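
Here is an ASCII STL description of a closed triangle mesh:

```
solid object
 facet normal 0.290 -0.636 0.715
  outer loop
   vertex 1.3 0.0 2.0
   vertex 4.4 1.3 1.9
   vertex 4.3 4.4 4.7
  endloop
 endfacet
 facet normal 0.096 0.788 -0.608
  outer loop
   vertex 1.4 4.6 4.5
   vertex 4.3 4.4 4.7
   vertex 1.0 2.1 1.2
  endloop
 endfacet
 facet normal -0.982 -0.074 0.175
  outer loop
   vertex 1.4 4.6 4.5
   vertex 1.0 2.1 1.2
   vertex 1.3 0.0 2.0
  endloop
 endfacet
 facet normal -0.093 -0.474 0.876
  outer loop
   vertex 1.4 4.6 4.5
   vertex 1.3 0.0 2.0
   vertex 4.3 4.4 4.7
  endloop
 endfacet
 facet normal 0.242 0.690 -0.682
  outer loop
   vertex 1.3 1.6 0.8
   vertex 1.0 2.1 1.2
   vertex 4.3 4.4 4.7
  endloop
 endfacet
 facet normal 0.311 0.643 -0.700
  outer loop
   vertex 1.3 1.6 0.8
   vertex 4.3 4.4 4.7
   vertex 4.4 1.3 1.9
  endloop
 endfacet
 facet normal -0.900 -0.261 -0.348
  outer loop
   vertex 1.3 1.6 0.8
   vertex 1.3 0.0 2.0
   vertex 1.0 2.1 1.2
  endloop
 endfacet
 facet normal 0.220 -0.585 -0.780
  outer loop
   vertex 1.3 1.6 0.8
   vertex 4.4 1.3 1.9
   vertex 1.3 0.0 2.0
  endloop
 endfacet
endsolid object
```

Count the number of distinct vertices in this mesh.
6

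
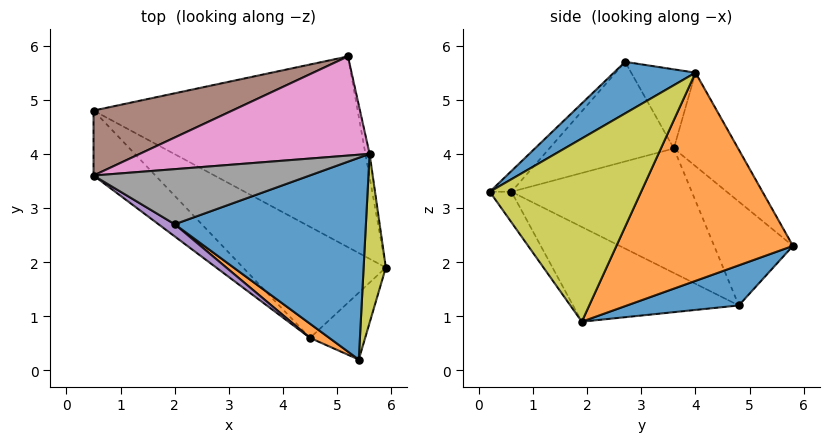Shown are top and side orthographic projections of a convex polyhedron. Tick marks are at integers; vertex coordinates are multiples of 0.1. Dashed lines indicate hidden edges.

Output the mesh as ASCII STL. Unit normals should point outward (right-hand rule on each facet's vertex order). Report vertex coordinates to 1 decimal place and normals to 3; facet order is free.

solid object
 facet normal 0.140 0.357 -0.924
  outer loop
   vertex 5.2 5.8 2.3
   vertex 5.9 1.9 0.9
   vertex 0.5 4.8 1.2
  endloop
 endfacet
 facet normal 0.983 0.183 -0.020
  outer loop
   vertex 5.6 4.0 5.5
   vertex 5.9 1.9 0.9
   vertex 5.2 5.8 2.3
  endloop
 endfacet
 facet normal -0.402 -0.686 -0.606
  outer loop
   vertex 4.5 0.6 3.3
   vertex 0.5 4.8 1.2
   vertex 5.9 1.9 0.9
  endloop
 endfacet
 facet normal -0.610 -0.732 -0.303
  outer loop
   vertex 0.5 3.6 4.1
   vertex 0.5 4.8 1.2
   vertex 4.5 0.6 3.3
  endloop
 endfacet
 facet normal -0.585 -0.805 0.095
  outer loop
   vertex 0.5 3.6 4.1
   vertex 4.5 0.6 3.3
   vertex 2.0 2.7 5.7
  endloop
 endfacet
 facet normal -0.275 0.888 0.368
  outer loop
   vertex 0.5 3.6 4.1
   vertex 5.2 5.8 2.3
   vertex 0.5 4.8 1.2
  endloop
 endfacet
 facet normal -0.203 0.842 0.499
  outer loop
   vertex 0.5 3.6 4.1
   vertex 5.6 4.0 5.5
   vertex 5.2 5.8 2.3
  endloop
 endfacet
 facet normal -0.232 0.739 0.633
  outer loop
   vertex 0.5 3.6 4.1
   vertex 2.0 2.7 5.7
   vertex 5.6 4.0 5.5
  endloop
 endfacet
 facet normal 0.985 -0.121 0.120
  outer loop
   vertex 5.4 0.2 3.3
   vertex 5.9 1.9 0.9
   vertex 5.6 4.0 5.5
  endloop
 endfacet
 facet normal -0.328 -0.737 -0.591
  outer loop
   vertex 5.4 0.2 3.3
   vertex 4.5 0.6 3.3
   vertex 5.9 1.9 0.9
  endloop
 endfacet
 facet normal 0.226 -0.497 0.838
  outer loop
   vertex 5.4 0.2 3.3
   vertex 5.6 4.0 5.5
   vertex 2.0 2.7 5.7
  endloop
 endfacet
 facet normal -0.380 -0.855 0.352
  outer loop
   vertex 5.4 0.2 3.3
   vertex 2.0 2.7 5.7
   vertex 4.5 0.6 3.3
  endloop
 endfacet
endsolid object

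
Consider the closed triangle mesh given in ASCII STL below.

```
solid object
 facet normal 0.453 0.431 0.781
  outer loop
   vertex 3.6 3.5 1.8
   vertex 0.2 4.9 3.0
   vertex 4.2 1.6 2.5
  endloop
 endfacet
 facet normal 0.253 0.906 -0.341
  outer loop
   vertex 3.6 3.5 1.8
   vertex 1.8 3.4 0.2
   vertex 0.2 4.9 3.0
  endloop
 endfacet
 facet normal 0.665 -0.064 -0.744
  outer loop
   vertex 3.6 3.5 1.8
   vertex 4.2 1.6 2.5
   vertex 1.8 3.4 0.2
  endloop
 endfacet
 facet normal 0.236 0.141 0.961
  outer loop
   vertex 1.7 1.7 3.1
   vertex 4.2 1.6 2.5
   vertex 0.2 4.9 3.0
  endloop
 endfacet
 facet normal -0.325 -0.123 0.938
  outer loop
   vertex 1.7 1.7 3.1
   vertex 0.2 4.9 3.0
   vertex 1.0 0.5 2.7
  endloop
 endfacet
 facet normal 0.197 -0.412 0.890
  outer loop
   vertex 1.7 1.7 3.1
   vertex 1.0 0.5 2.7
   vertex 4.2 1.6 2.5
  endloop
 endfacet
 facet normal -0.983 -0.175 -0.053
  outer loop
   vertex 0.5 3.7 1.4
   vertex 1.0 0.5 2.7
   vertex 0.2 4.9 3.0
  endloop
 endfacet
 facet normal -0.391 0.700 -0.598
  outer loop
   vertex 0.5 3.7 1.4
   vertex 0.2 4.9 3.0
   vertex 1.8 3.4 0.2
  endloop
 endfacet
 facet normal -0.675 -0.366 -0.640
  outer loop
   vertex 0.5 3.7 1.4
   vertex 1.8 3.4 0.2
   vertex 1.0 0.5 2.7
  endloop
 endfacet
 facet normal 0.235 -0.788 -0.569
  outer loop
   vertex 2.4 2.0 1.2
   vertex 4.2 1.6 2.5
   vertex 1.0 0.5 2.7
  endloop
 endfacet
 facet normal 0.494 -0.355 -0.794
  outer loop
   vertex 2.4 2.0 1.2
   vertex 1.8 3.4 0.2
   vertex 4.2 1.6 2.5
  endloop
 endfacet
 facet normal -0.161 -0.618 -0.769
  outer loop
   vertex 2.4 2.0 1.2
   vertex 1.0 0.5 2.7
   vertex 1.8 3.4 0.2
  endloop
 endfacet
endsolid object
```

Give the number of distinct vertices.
8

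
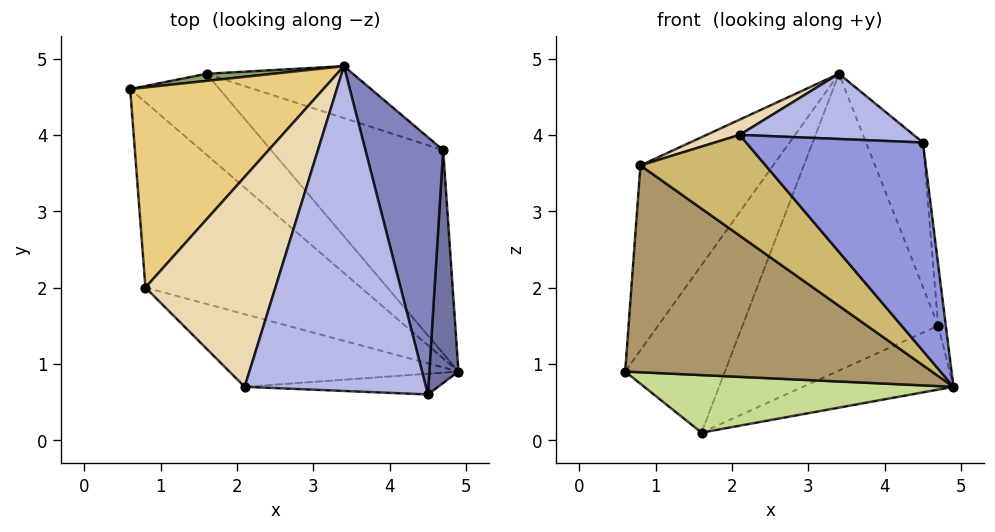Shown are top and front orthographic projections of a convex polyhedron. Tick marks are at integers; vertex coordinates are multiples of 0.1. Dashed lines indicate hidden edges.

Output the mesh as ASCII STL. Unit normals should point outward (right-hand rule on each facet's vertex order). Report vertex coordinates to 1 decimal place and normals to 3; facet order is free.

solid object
 facet normal 0.991 0.033 0.127
  outer loop
   vertex 4.7 3.8 1.5
   vertex 4.5 0.6 3.9
   vertex 4.9 0.9 0.7
  endloop
 endfacet
 facet normal 0.935 0.174 0.310
  outer loop
   vertex 4.7 3.8 1.5
   vertex 3.4 4.9 4.8
   vertex 4.5 0.6 3.9
  endloop
 endfacet
 facet normal -0.046 -0.994 -0.099
  outer loop
   vertex 2.1 0.7 4.0
   vertex 4.9 0.9 0.7
   vertex 4.5 0.6 3.9
  endloop
 endfacet
 facet normal 0.033 -0.197 0.980
  outer loop
   vertex 2.1 0.7 4.0
   vertex 4.5 0.6 3.9
   vertex 3.4 4.9 4.8
  endloop
 endfacet
 facet normal -0.164 0.986 0.042
  outer loop
   vertex 1.6 4.8 0.1
   vertex 0.6 4.6 0.9
   vertex 3.4 4.9 4.8
  endloop
 endfacet
 facet normal 0.368 0.916 -0.160
  outer loop
   vertex 1.6 4.8 0.1
   vertex 3.4 4.9 4.8
   vertex 4.7 3.8 1.5
  endloop
 endfacet
 facet normal -0.473 -0.510 -0.718
  outer loop
   vertex 1.6 4.8 0.1
   vertex 4.9 0.9 0.7
   vertex 0.6 4.6 0.9
  endloop
 endfacet
 facet normal 0.467 0.265 -0.844
  outer loop
   vertex 1.6 4.8 0.1
   vertex 4.7 3.8 1.5
   vertex 4.9 0.9 0.7
  endloop
 endfacet
 facet normal -0.558 -0.618 -0.554
  outer loop
   vertex 0.8 2.0 3.6
   vertex 0.6 4.6 0.9
   vertex 4.9 0.9 0.7
  endloop
 endfacet
 facet normal -0.534 -0.686 -0.494
  outer loop
   vertex 0.8 2.0 3.6
   vertex 4.9 0.9 0.7
   vertex 2.1 0.7 4.0
  endloop
 endfacet
 facet normal -0.739 0.457 0.495
  outer loop
   vertex 0.8 2.0 3.6
   vertex 3.4 4.9 4.8
   vertex 0.6 4.6 0.9
  endloop
 endfacet
 facet normal -0.355 -0.068 0.933
  outer loop
   vertex 0.8 2.0 3.6
   vertex 2.1 0.7 4.0
   vertex 3.4 4.9 4.8
  endloop
 endfacet
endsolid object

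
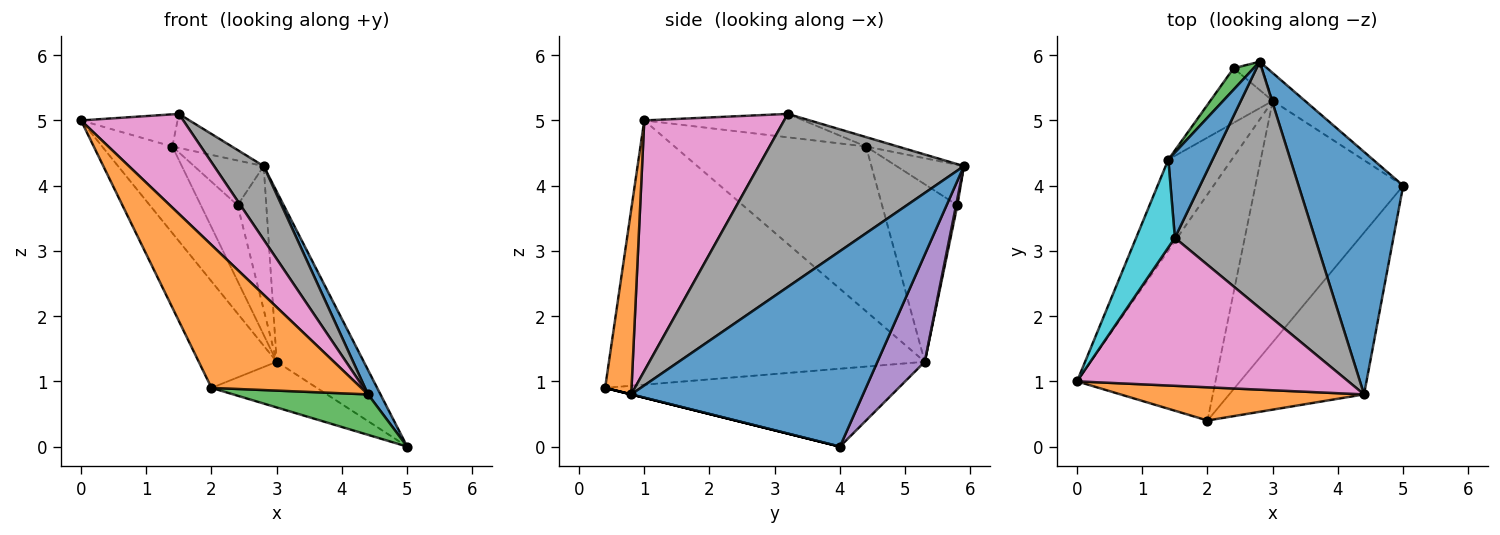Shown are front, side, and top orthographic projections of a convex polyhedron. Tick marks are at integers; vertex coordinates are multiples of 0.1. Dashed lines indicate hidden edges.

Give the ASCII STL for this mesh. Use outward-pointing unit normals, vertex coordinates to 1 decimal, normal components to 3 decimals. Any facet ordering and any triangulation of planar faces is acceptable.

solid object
 facet normal 0.881 -0.047 0.471
  outer loop
   vertex 4.4 0.8 0.8
   vertex 5.0 4.0 0.0
   vertex 2.8 5.9 4.3
  endloop
 endfacet
 facet normal 0.169 -0.960 0.223
  outer loop
   vertex 4.4 0.8 0.8
   vertex 0.0 1.0 5.0
   vertex 2.0 0.4 0.9
  endloop
 endfacet
 facet normal 0.000 -0.243 -0.970
  outer loop
   vertex 4.4 0.8 0.8
   vertex 2.0 0.4 0.9
   vertex 5.0 4.0 0.0
  endloop
 endfacet
 facet normal -0.865 0.214 -0.453
  outer loop
   vertex 3.0 5.3 1.3
   vertex 2.0 0.4 0.9
   vertex 0.0 1.0 5.0
  endloop
 endfacet
 facet normal 0.473 0.870 -0.142
  outer loop
   vertex 3.0 5.3 1.3
   vertex 2.8 5.9 4.3
   vertex 5.0 4.0 0.0
  endloop
 endfacet
 facet normal -0.460 0.165 -0.873
  outer loop
   vertex 3.0 5.3 1.3
   vertex 5.0 4.0 0.0
   vertex 2.0 0.4 0.9
  endloop
 endfacet
 facet normal 0.608 -0.444 0.658
  outer loop
   vertex 1.5 3.2 5.1
   vertex 0.0 1.0 5.0
   vertex 4.4 0.8 0.8
  endloop
 endfacet
 facet normal 0.764 -0.185 0.618
  outer loop
   vertex 1.5 3.2 5.1
   vertex 4.4 0.8 0.8
   vertex 2.8 5.9 4.3
  endloop
 endfacet
 facet normal -0.883 0.324 -0.340
  outer loop
   vertex 1.4 4.4 4.6
   vertex 3.0 5.3 1.3
   vertex 0.0 1.0 5.0
  endloop
 endfacet
 facet normal -0.493 0.299 0.817
  outer loop
   vertex 1.4 4.4 4.6
   vertex 0.0 1.0 5.0
   vertex 1.5 3.2 5.1
  endloop
 endfacet
 facet normal -0.194 0.363 0.911
  outer loop
   vertex 1.4 4.4 4.6
   vertex 1.5 3.2 5.1
   vertex 2.8 5.9 4.3
  endloop
 endfacet
 facet normal 0.045 0.980 -0.193
  outer loop
   vertex 2.4 5.8 3.7
   vertex 2.8 5.9 4.3
   vertex 3.0 5.3 1.3
  endloop
 endfacet
 facet normal -0.658 0.679 0.325
  outer loop
   vertex 2.4 5.8 3.7
   vertex 1.4 4.4 4.6
   vertex 2.8 5.9 4.3
  endloop
 endfacet
 facet normal -0.857 0.418 -0.301
  outer loop
   vertex 2.4 5.8 3.7
   vertex 3.0 5.3 1.3
   vertex 1.4 4.4 4.6
  endloop
 endfacet
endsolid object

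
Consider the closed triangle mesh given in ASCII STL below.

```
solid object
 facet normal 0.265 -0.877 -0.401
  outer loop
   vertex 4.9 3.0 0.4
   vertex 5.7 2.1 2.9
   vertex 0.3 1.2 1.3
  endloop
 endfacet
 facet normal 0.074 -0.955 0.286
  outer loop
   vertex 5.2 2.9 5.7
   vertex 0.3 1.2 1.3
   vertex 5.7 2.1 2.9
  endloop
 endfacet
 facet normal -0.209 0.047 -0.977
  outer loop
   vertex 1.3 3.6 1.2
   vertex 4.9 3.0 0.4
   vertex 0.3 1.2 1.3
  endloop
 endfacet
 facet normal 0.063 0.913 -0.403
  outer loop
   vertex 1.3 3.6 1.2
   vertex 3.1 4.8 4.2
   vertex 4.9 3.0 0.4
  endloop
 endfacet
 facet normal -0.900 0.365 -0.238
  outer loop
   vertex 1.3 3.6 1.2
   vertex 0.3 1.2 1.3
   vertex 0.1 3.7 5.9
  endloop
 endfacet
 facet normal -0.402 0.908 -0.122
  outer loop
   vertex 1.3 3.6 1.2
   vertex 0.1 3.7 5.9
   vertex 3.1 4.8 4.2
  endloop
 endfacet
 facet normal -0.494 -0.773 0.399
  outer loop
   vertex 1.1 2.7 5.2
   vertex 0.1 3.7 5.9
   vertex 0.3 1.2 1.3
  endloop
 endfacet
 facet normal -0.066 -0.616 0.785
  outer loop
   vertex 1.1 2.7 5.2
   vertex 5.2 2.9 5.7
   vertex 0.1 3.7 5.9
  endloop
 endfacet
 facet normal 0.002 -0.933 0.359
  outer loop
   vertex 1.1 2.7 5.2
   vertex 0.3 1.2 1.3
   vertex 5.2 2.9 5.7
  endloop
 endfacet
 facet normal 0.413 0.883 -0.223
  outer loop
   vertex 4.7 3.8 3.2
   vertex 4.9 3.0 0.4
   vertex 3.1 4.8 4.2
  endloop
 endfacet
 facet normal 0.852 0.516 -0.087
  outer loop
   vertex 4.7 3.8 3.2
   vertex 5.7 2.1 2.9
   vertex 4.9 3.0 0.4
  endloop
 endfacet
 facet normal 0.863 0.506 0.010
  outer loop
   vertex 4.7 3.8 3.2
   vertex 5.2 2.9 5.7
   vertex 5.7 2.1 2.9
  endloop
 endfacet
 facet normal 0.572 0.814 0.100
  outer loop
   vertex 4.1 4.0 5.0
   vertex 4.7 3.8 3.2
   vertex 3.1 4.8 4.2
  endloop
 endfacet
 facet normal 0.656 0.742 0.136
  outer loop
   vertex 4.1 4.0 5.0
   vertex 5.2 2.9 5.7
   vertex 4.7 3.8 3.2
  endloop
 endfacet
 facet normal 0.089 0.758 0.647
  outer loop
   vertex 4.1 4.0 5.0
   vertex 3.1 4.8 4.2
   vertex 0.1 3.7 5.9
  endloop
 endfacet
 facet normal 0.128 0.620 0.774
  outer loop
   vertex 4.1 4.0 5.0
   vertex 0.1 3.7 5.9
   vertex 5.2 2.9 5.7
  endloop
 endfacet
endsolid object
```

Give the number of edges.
24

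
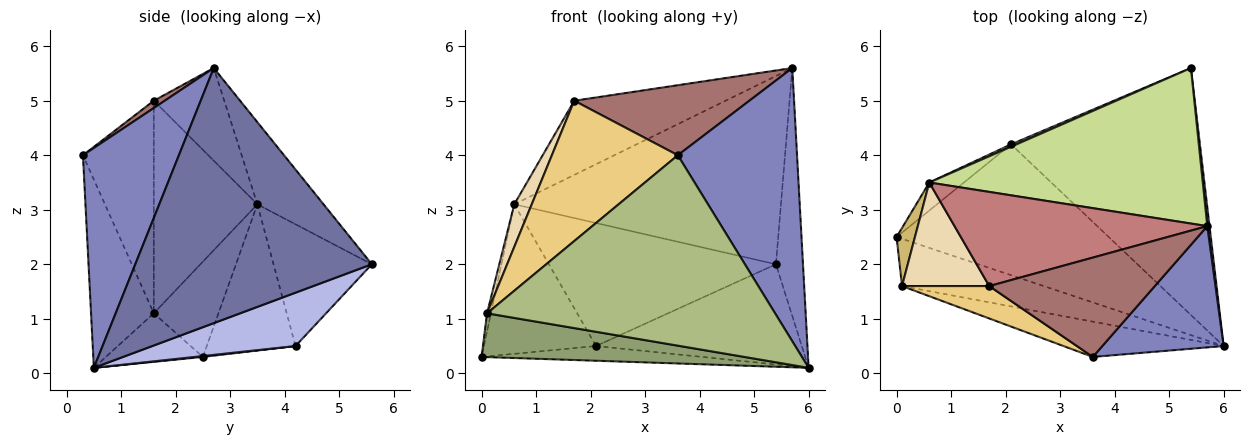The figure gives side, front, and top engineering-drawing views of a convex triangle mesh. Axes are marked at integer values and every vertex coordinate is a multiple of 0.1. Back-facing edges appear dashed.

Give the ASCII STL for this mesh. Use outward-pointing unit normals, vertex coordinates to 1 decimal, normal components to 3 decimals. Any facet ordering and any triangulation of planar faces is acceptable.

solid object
 facet normal 0.993 0.114 0.009
  outer loop
   vertex 5.7 2.7 5.6
   vertex 6.0 0.5 0.1
   vertex 5.4 5.6 2.0
  endloop
 endfacet
 facet normal 0.592 -0.736 0.327
  outer loop
   vertex 3.6 0.3 4.0
   vertex 6.0 0.5 0.1
   vertex 5.7 2.7 5.6
  endloop
 endfacet
 facet normal 0.004 0.112 -0.994
  outer loop
   vertex 2.1 4.2 0.5
   vertex 6.0 0.5 0.1
   vertex 0.0 2.5 0.3
  endloop
 endfacet
 facet normal 0.253 0.364 -0.896
  outer loop
   vertex 2.1 4.2 0.5
   vertex 5.4 5.6 2.0
   vertex 6.0 0.5 0.1
  endloop
 endfacet
 facet normal -0.243 -0.659 -0.711
  outer loop
   vertex 0.1 1.6 1.1
   vertex 0.0 2.5 0.3
   vertex 6.0 0.5 0.1
  endloop
 endfacet
 facet normal -0.209 -0.961 -0.178
  outer loop
   vertex 0.1 1.6 1.1
   vertex 6.0 0.5 0.1
   vertex 3.6 0.3 4.0
  endloop
 endfacet
 facet normal -0.188 0.757 0.626
  outer loop
   vertex 0.6 3.5 3.1
   vertex 5.7 2.7 5.6
   vertex 5.4 5.6 2.0
  endloop
 endfacet
 facet normal -0.397 0.918 0.018
  outer loop
   vertex 0.6 3.5 3.1
   vertex 5.4 5.6 2.0
   vertex 2.1 4.2 0.5
  endloop
 endfacet
 facet normal -0.614 0.776 -0.145
  outer loop
   vertex 0.6 3.5 3.1
   vertex 2.1 4.2 0.5
   vertex 0.0 2.5 0.3
  endloop
 endfacet
 facet normal -0.980 0.059 0.189
  outer loop
   vertex 0.6 3.5 3.1
   vertex 0.0 2.5 0.3
   vertex 0.1 1.6 1.1
  endloop
 endfacet
 facet normal -0.481 -0.854 0.197
  outer loop
   vertex 1.7 1.6 5.0
   vertex 0.1 1.6 1.1
   vertex 3.6 0.3 4.0
  endloop
 endfacet
 facet normal -0.914 -0.154 0.375
  outer loop
   vertex 1.7 1.6 5.0
   vertex 0.6 3.5 3.1
   vertex 0.1 1.6 1.1
  endloop
 endfacet
 facet normal 0.036 -0.576 0.817
  outer loop
   vertex 1.7 1.6 5.0
   vertex 3.6 0.3 4.0
   vertex 5.7 2.7 5.6
  endloop
 endfacet
 facet normal -0.277 0.595 0.755
  outer loop
   vertex 1.7 1.6 5.0
   vertex 5.7 2.7 5.6
   vertex 0.6 3.5 3.1
  endloop
 endfacet
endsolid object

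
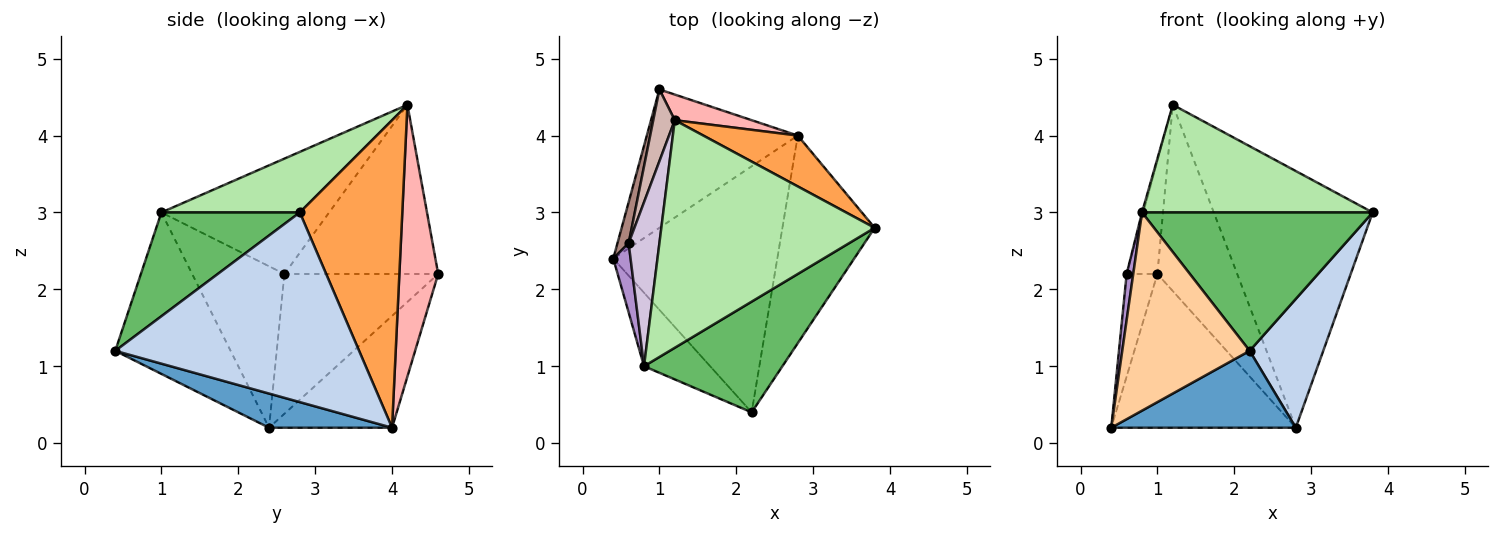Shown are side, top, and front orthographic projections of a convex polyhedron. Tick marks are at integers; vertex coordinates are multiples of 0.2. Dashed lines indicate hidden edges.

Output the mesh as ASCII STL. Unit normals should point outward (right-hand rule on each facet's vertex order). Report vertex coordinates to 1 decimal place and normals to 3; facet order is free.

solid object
 facet normal 0.195 -0.293 -0.936
  outer loop
   vertex 2.8 4.0 0.2
   vertex 2.2 0.4 1.2
   vertex 0.4 2.4 0.2
  endloop
 endfacet
 facet normal 0.868 -0.262 -0.422
  outer loop
   vertex 2.8 4.0 0.2
   vertex 3.8 2.8 3.0
   vertex 2.2 0.4 1.2
  endloop
 endfacet
 facet normal 0.535 0.829 0.164
  outer loop
   vertex 2.8 4.0 0.2
   vertex 1.2 4.2 4.4
   vertex 3.8 2.8 3.0
  endloop
 endfacet
 facet normal -0.647 -0.715 -0.265
  outer loop
   vertex 0.8 1.0 3.0
   vertex 0.4 2.4 0.2
   vertex 2.2 0.4 1.2
  endloop
 endfacet
 facet normal 0.424 -0.707 0.566
  outer loop
   vertex 0.8 1.0 3.0
   vertex 2.2 0.4 1.2
   vertex 3.8 2.8 3.0
  endloop
 endfacet
 facet normal 0.248 -0.414 0.876
  outer loop
   vertex 0.8 1.0 3.0
   vertex 3.8 2.8 3.0
   vertex 1.2 4.2 4.4
  endloop
 endfacet
 facet normal -0.444 0.666 -0.599
  outer loop
   vertex 1.0 4.6 2.2
   vertex 2.8 4.0 0.2
   vertex 0.4 2.4 0.2
  endloop
 endfacet
 facet normal 0.434 0.893 0.123
  outer loop
   vertex 1.0 4.6 2.2
   vertex 1.2 4.2 4.4
   vertex 2.8 4.0 0.2
  endloop
 endfacet
 facet normal -0.992 -0.071 0.106
  outer loop
   vertex 0.6 2.6 2.2
   vertex 0.4 2.4 0.2
   vertex 0.8 1.0 3.0
  endloop
 endfacet
 facet normal -0.966 0.008 0.258
  outer loop
   vertex 0.6 2.6 2.2
   vertex 0.8 1.0 3.0
   vertex 1.2 4.2 4.4
  endloop
 endfacet
 facet normal -0.978 0.196 0.078
  outer loop
   vertex 0.6 2.6 2.2
   vertex 1.0 4.6 2.2
   vertex 0.4 2.4 0.2
  endloop
 endfacet
 facet normal -0.973 0.195 0.124
  outer loop
   vertex 0.6 2.6 2.2
   vertex 1.2 4.2 4.4
   vertex 1.0 4.6 2.2
  endloop
 endfacet
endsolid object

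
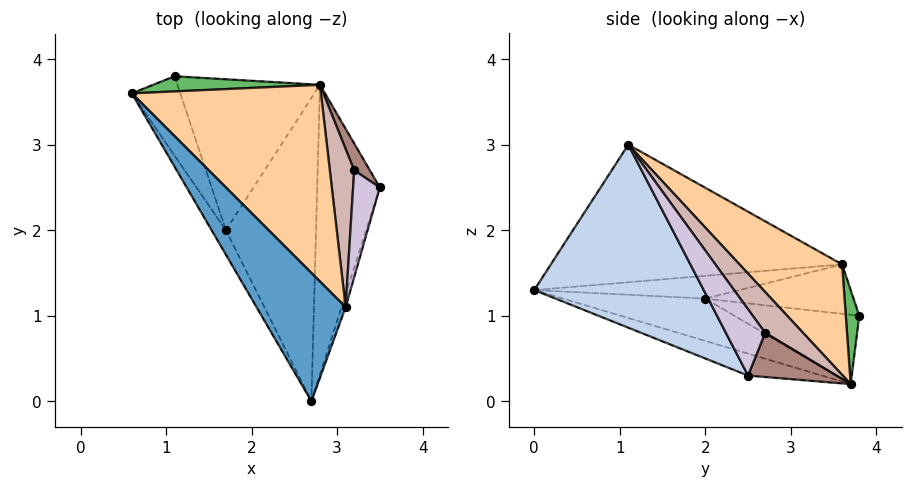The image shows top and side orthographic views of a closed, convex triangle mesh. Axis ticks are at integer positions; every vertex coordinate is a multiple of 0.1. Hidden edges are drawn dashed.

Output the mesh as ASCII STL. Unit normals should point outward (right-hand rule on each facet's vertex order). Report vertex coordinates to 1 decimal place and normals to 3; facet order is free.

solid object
 facet normal -0.740 -0.472 0.479
  outer loop
   vertex 3.1 1.1 3.0
   vertex 0.6 3.6 1.6
   vertex 2.7 0.0 1.3
  endloop
 endfacet
 facet normal 0.950 -0.312 -0.021
  outer loop
   vertex 3.1 1.1 3.0
   vertex 2.7 0.0 1.3
   vertex 3.5 2.5 0.3
  endloop
 endfacet
 facet normal -0.319 -0.262 -0.911
  outer loop
   vertex 2.8 3.7 0.2
   vertex 3.5 2.5 0.3
   vertex 2.7 0.0 1.3
  endloop
 endfacet
 facet normal 0.359 0.703 0.614
  outer loop
   vertex 2.8 3.7 0.2
   vertex 0.6 3.6 1.6
   vertex 3.1 1.1 3.0
  endloop
 endfacet
 facet normal 0.288 0.811 0.510
  outer loop
   vertex 2.8 3.7 0.2
   vertex 1.1 3.8 1.0
   vertex 0.6 3.6 1.6
  endloop
 endfacet
 facet normal -0.411 -0.250 -0.877
  outer loop
   vertex 1.7 2.0 1.2
   vertex 2.8 3.7 0.2
   vertex 2.7 0.0 1.3
  endloop
 endfacet
 facet normal -0.425 -0.239 -0.873
  outer loop
   vertex 1.7 2.0 1.2
   vertex 1.1 3.8 1.0
   vertex 2.8 3.7 0.2
  endloop
 endfacet
 facet normal -0.773 -0.411 -0.483
  outer loop
   vertex 1.7 2.0 1.2
   vertex 2.7 0.0 1.3
   vertex 0.6 3.6 1.6
  endloop
 endfacet
 facet normal -0.681 -0.301 -0.668
  outer loop
   vertex 1.7 2.0 1.2
   vertex 0.6 3.6 1.6
   vertex 1.1 3.8 1.0
  endloop
 endfacet
 facet normal 0.844 0.415 0.340
  outer loop
   vertex 3.2 2.7 0.8
   vertex 3.1 1.1 3.0
   vertex 3.5 2.5 0.3
  endloop
 endfacet
 facet normal 0.816 0.500 0.290
  outer loop
   vertex 3.2 2.7 0.8
   vertex 3.5 2.5 0.3
   vertex 2.8 3.7 0.2
  endloop
 endfacet
 facet normal 0.720 0.546 0.429
  outer loop
   vertex 3.2 2.7 0.8
   vertex 2.8 3.7 0.2
   vertex 3.1 1.1 3.0
  endloop
 endfacet
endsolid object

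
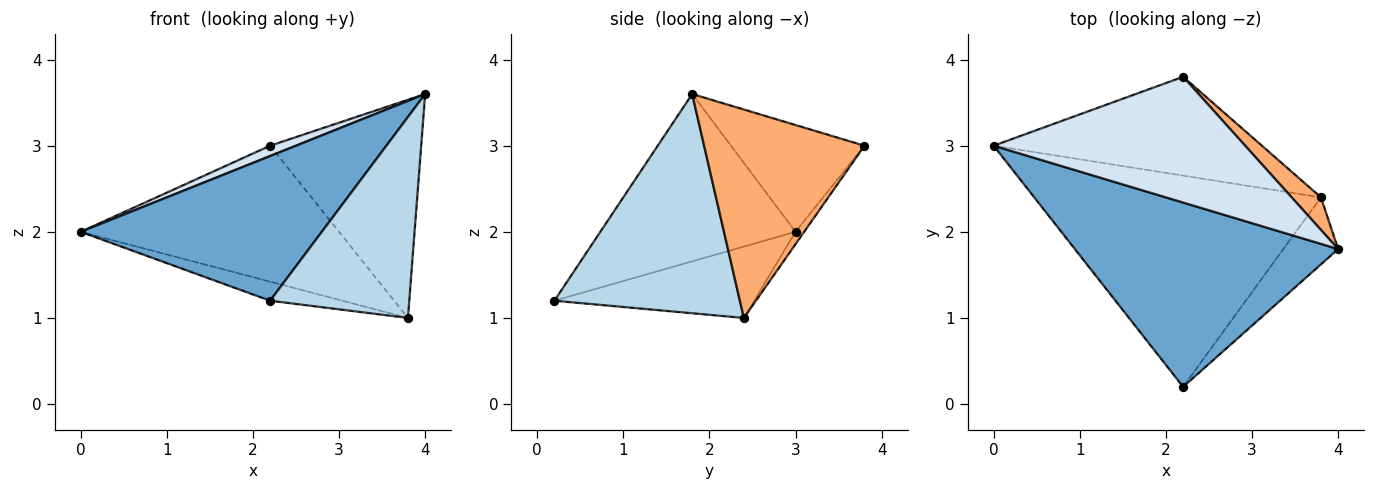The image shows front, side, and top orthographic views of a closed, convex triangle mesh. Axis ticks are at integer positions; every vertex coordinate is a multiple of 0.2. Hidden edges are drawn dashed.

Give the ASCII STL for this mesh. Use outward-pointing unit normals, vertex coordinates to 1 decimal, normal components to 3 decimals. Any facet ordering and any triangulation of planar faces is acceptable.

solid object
 facet normal -0.447 -0.552 0.704
  outer loop
   vertex 2.2 0.2 1.2
   vertex 4.0 1.8 3.6
   vertex 0.0 3.0 2.0
  endloop
 endfacet
 facet normal -0.241 0.087 -0.967
  outer loop
   vertex 3.8 2.4 1.0
   vertex 2.2 0.2 1.2
   vertex 0.0 3.0 2.0
  endloop
 endfacet
 facet normal 0.784 -0.588 -0.196
  outer loop
   vertex 3.8 2.4 1.0
   vertex 4.0 1.8 3.6
   vertex 2.2 0.2 1.2
  endloop
 endfacet
 facet normal -0.390 -0.075 0.918
  outer loop
   vertex 2.2 3.8 3.0
   vertex 0.0 3.0 2.0
   vertex 4.0 1.8 3.6
  endloop
 endfacet
 facet normal -0.027 0.809 -0.588
  outer loop
   vertex 2.2 3.8 3.0
   vertex 3.8 2.4 1.0
   vertex 0.0 3.0 2.0
  endloop
 endfacet
 facet normal 0.724 0.682 0.102
  outer loop
   vertex 2.2 3.8 3.0
   vertex 4.0 1.8 3.6
   vertex 3.8 2.4 1.0
  endloop
 endfacet
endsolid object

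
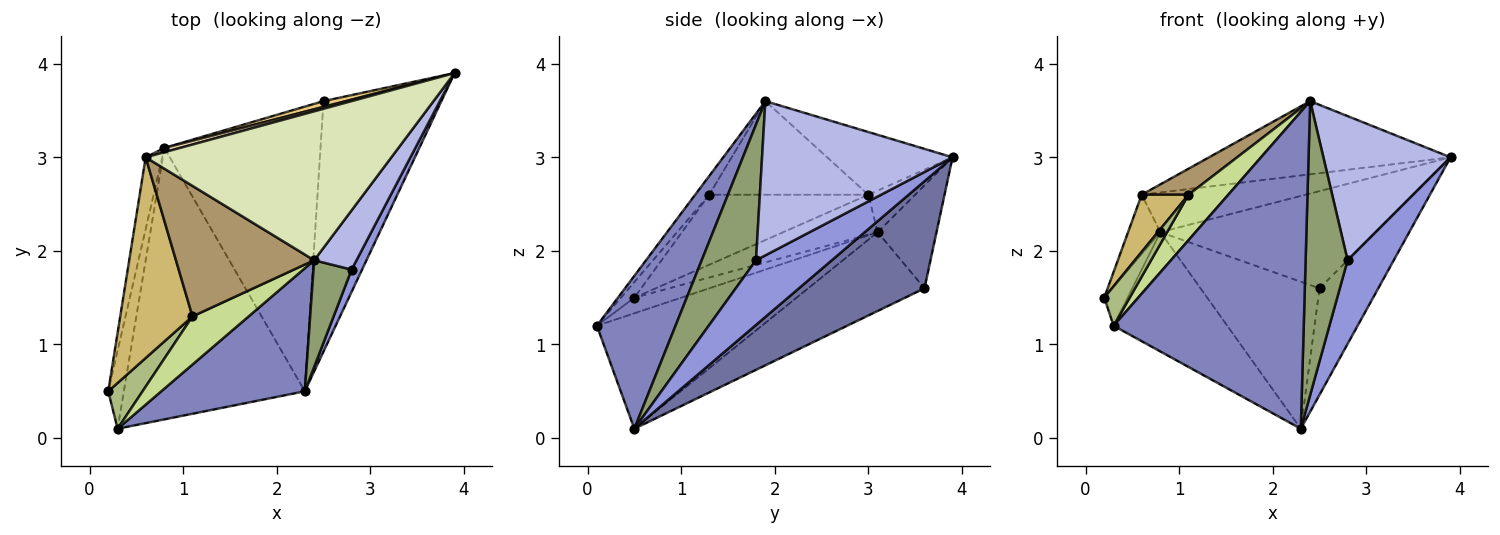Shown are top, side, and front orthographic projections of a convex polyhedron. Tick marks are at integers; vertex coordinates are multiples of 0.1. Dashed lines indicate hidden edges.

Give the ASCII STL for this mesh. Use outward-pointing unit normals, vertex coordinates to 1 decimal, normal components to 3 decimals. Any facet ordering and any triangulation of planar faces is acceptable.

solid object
 facet normal 0.642 0.300 -0.706
  outer loop
   vertex 2.5 3.6 1.6
   vertex 3.9 3.9 3.0
   vertex 2.3 0.5 0.1
  endloop
 endfacet
 facet normal 0.360 -0.870 0.338
  outer loop
   vertex 0.3 0.1 1.2
   vertex 2.3 0.5 0.1
   vertex 2.4 1.9 3.6
  endloop
 endfacet
 facet normal 0.846 -0.515 0.137
  outer loop
   vertex 2.8 1.8 1.9
   vertex 2.3 0.5 0.1
   vertex 3.9 3.9 3.0
  endloop
 endfacet
 facet normal 0.811 -0.541 0.223
  outer loop
   vertex 2.8 1.8 1.9
   vertex 3.9 3.9 3.0
   vertex 2.4 1.9 3.6
  endloop
 endfacet
 facet normal 0.772 -0.597 0.217
  outer loop
   vertex 2.8 1.8 1.9
   vertex 2.4 1.9 3.6
   vertex 2.3 0.5 0.1
  endloop
 endfacet
 facet normal -0.325 -0.618 0.716
  outer loop
   vertex 1.1 1.3 2.6
   vertex 0.2 0.5 1.5
   vertex 0.3 0.1 1.2
  endloop
 endfacet
 facet normal -0.236 -0.667 0.707
  outer loop
   vertex 1.1 1.3 2.6
   vertex 0.3 0.1 1.2
   vertex 2.4 1.9 3.6
  endloop
 endfacet
 facet normal -0.223 0.430 0.875
  outer loop
   vertex 0.6 3.0 2.6
   vertex 2.4 1.9 3.6
   vertex 3.9 3.9 3.0
  endloop
 endfacet
 facet normal -0.553 -0.163 0.817
  outer loop
   vertex 0.6 3.0 2.6
   vertex 1.1 1.3 2.6
   vertex 2.4 1.9 3.6
  endloop
 endfacet
 facet normal -0.682 -0.201 0.704
  outer loop
   vertex 0.6 3.0 2.6
   vertex 0.2 0.5 1.5
   vertex 1.1 1.3 2.6
  endloop
 endfacet
 facet normal -0.263 0.963 0.057
  outer loop
   vertex 0.8 3.1 2.2
   vertex 3.9 3.9 3.0
   vertex 2.5 3.6 1.6
  endloop
 endfacet
 facet normal -0.273 0.956 0.102
  outer loop
   vertex 0.8 3.1 2.2
   vertex 0.6 3.0 2.6
   vertex 3.9 3.9 3.0
  endloop
 endfacet
 facet normal -0.409 0.419 -0.811
  outer loop
   vertex 0.8 3.1 2.2
   vertex 2.5 3.6 1.6
   vertex 2.3 0.5 0.1
  endloop
 endfacet
 facet normal -0.504 0.348 -0.791
  outer loop
   vertex 0.8 3.1 2.2
   vertex 2.3 0.5 0.1
   vertex 0.3 0.1 1.2
  endloop
 endfacet
 facet normal -0.667 0.333 -0.667
  outer loop
   vertex 0.8 3.1 2.2
   vertex 0.3 0.1 1.2
   vertex 0.2 0.5 1.5
  endloop
 endfacet
 facet normal -0.881 0.302 -0.365
  outer loop
   vertex 0.8 3.1 2.2
   vertex 0.2 0.5 1.5
   vertex 0.6 3.0 2.6
  endloop
 endfacet
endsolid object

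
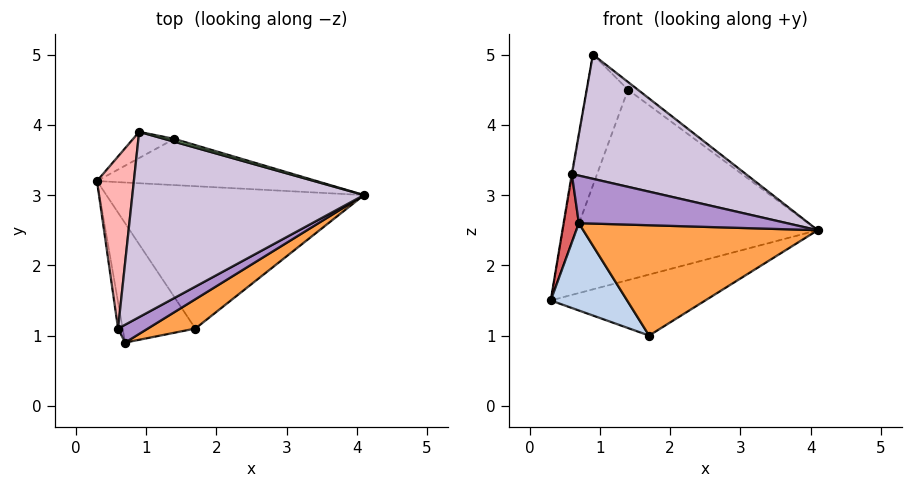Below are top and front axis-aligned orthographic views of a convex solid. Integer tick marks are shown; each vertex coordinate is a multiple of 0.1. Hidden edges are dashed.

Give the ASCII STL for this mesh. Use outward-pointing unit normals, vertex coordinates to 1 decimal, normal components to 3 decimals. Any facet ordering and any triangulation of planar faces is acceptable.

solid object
 facet normal 0.254 0.381 -0.889
  outer loop
   vertex 1.7 1.1 1.0
   vertex 0.3 3.2 1.5
   vertex 4.1 3.0 2.5
  endloop
 endfacet
 facet normal -0.761 -0.383 -0.524
  outer loop
   vertex 1.7 1.1 1.0
   vertex 0.7 0.9 2.6
   vertex 0.3 3.2 1.5
  endloop
 endfacet
 facet normal 0.517 -0.827 0.220
  outer loop
   vertex 1.7 1.1 1.0
   vertex 4.1 3.0 2.5
   vertex 0.7 0.9 2.6
  endloop
 endfacet
 facet normal 0.112 0.966 -0.234
  outer loop
   vertex 1.4 3.8 4.5
   vertex 4.1 3.0 2.5
   vertex 0.3 3.2 1.5
  endloop
 endfacet
 facet normal 0.000 0.981 -0.196
  outer loop
   vertex 1.4 3.8 4.5
   vertex 0.3 3.2 1.5
   vertex 0.9 3.9 5.0
  endloop
 endfacet
 facet normal 0.472 0.826 0.307
  outer loop
   vertex 1.4 3.8 4.5
   vertex 0.9 3.9 5.0
   vertex 4.1 3.0 2.5
  endloop
 endfacet
 facet normal -0.975 -0.208 -0.080
  outer loop
   vertex 0.6 1.1 3.3
   vertex 0.3 3.2 1.5
   vertex 0.7 0.9 2.6
  endloop
 endfacet
 facet normal -0.986 0.003 0.168
  outer loop
   vertex 0.6 1.1 3.3
   vertex 0.9 3.9 5.0
   vertex 0.3 3.2 1.5
  endloop
 endfacet
 facet normal 0.507 -0.807 0.303
  outer loop
   vertex 0.6 1.1 3.3
   vertex 0.7 0.9 2.6
   vertex 4.1 3.0 2.5
  endloop
 endfacet
 facet normal 0.442 -0.500 0.745
  outer loop
   vertex 0.6 1.1 3.3
   vertex 4.1 3.0 2.5
   vertex 0.9 3.9 5.0
  endloop
 endfacet
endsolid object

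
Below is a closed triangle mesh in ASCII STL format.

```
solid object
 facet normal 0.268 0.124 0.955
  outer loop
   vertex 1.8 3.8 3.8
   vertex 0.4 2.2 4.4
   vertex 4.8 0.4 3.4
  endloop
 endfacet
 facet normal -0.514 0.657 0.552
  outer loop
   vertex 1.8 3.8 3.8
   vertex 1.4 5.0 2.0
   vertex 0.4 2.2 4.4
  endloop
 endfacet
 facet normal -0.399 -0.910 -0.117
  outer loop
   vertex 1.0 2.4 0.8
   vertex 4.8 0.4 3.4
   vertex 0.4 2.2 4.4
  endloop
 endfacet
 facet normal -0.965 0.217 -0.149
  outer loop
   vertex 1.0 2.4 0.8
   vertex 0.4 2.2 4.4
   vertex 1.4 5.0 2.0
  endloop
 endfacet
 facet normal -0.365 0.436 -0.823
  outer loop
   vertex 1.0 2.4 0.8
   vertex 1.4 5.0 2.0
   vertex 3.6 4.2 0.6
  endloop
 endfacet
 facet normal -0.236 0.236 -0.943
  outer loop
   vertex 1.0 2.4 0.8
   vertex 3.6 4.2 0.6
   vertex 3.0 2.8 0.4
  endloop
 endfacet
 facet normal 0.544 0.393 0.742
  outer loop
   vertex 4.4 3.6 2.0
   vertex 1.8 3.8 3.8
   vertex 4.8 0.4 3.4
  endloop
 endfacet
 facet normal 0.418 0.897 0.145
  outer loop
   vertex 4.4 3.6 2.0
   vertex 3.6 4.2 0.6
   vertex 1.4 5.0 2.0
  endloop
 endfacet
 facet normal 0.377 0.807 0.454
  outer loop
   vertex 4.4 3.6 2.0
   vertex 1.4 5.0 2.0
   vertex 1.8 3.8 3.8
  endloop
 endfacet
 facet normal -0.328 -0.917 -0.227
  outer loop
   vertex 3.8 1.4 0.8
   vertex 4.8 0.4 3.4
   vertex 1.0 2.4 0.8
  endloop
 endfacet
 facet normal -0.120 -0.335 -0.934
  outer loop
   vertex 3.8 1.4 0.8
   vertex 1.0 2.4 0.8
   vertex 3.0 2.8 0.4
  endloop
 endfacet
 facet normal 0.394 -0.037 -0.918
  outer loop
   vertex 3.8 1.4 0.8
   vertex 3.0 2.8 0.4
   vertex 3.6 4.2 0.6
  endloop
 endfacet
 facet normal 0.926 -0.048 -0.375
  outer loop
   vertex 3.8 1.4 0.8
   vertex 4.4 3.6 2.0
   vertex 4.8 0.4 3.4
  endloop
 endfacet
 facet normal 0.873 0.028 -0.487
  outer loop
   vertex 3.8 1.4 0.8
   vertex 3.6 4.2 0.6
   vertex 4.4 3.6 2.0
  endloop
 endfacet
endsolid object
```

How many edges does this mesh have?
21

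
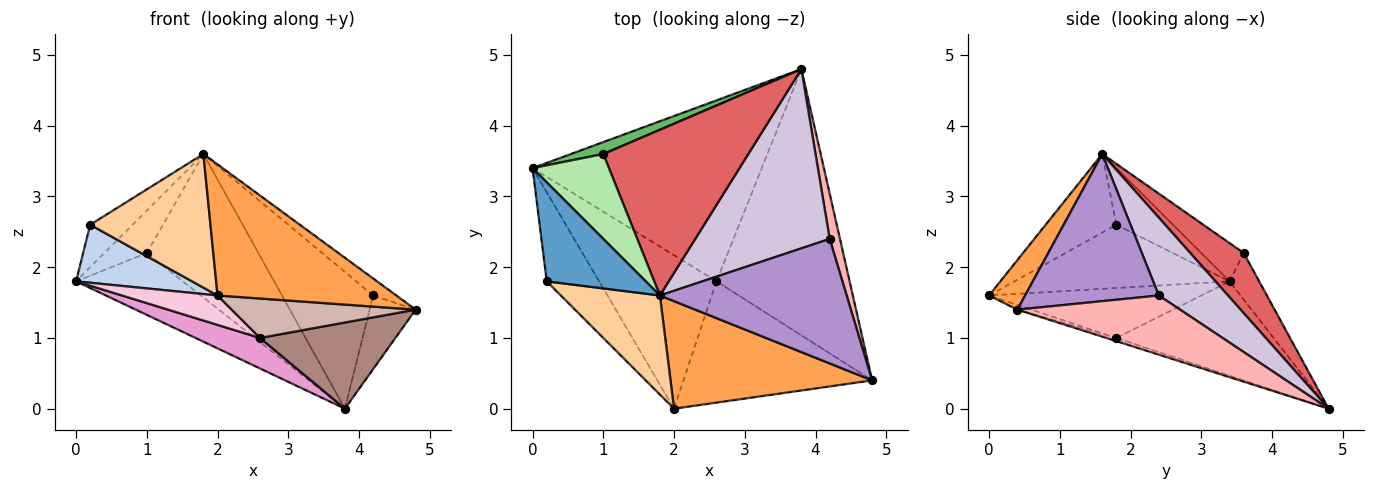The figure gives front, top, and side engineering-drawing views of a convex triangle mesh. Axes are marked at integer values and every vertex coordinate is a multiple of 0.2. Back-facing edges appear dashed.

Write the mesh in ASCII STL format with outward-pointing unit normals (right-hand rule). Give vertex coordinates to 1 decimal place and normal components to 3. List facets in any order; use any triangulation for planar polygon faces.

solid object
 facet normal -0.465 0.349 0.814
  outer loop
   vertex 0.2 1.8 2.6
   vertex 1.8 1.6 3.6
   vertex 0.0 3.4 1.8
  endloop
 endfacet
 facet normal -0.711 -0.384 -0.589
  outer loop
   vertex 2.0 0.0 1.6
   vertex 0.2 1.8 2.6
   vertex 0.0 3.4 1.8
  endloop
 endfacet
 facet normal 0.154 -0.764 0.627
  outer loop
   vertex 2.0 0.0 1.6
   vertex 4.8 0.4 1.4
   vertex 1.8 1.6 3.6
  endloop
 endfacet
 facet normal -0.427 -0.726 0.538
  outer loop
   vertex 2.0 0.0 1.6
   vertex 1.8 1.6 3.6
   vertex 0.2 1.8 2.6
  endloop
 endfacet
 facet normal -0.263 0.947 0.183
  outer loop
   vertex 1.0 3.6 2.2
   vertex 3.8 4.8 0.0
   vertex 0.0 3.4 1.8
  endloop
 endfacet
 facet normal -0.408 0.408 0.816
  outer loop
   vertex 1.0 3.6 2.2
   vertex 0.0 3.4 1.8
   vertex 1.8 1.6 3.6
  endloop
 endfacet
 facet normal 0.299 0.625 0.721
  outer loop
   vertex 1.0 3.6 2.2
   vertex 1.8 1.6 3.6
   vertex 3.8 4.8 0.0
  endloop
 endfacet
 facet normal 0.949 0.268 0.165
  outer loop
   vertex 4.2 2.4 1.6
   vertex 4.8 0.4 1.4
   vertex 3.8 4.8 0.0
  endloop
 endfacet
 facet normal 0.615 0.107 0.781
  outer loop
   vertex 4.2 2.4 1.6
   vertex 1.8 1.6 3.6
   vertex 4.8 0.4 1.4
  endloop
 endfacet
 facet normal 0.418 0.551 0.722
  outer loop
   vertex 4.2 2.4 1.6
   vertex 3.8 4.8 0.0
   vertex 1.8 1.6 3.6
  endloop
 endfacet
 facet normal -0.023 -0.308 -0.951
  outer loop
   vertex 2.6 1.8 1.0
   vertex 3.8 4.8 0.0
   vertex 4.8 0.4 1.4
  endloop
 endfacet
 facet normal -0.024 -0.309 -0.951
  outer loop
   vertex 2.6 1.8 1.0
   vertex 4.8 0.4 1.4
   vertex 2.0 0.0 1.6
  endloop
 endfacet
 facet normal -0.376 -0.154 -0.914
  outer loop
   vertex 2.6 1.8 1.0
   vertex 0.0 3.4 1.8
   vertex 3.8 4.8 0.0
  endloop
 endfacet
 facet normal -0.386 -0.174 -0.906
  outer loop
   vertex 2.6 1.8 1.0
   vertex 2.0 0.0 1.6
   vertex 0.0 3.4 1.8
  endloop
 endfacet
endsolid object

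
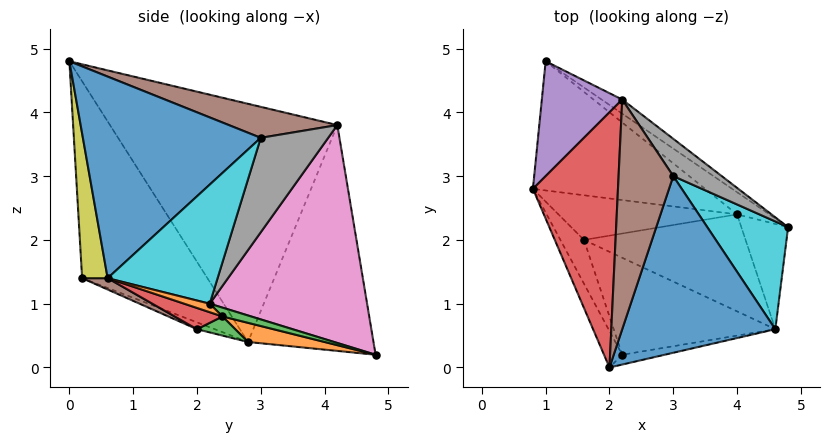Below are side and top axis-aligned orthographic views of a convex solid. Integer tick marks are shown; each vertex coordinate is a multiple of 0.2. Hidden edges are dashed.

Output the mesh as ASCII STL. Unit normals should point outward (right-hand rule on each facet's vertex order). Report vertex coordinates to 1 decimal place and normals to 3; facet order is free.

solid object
 facet normal -0.864 -0.496 -0.080
  outer loop
   vertex 2.2 0.2 1.4
   vertex 2.0 0.0 4.8
   vertex 0.8 2.8 0.4
  endloop
 endfacet
 facet normal 0.110 -0.110 -0.988
  outer loop
   vertex 4.0 2.4 0.8
   vertex 0.8 2.8 0.4
   vertex 1.0 4.8 0.2
  endloop
 endfacet
 facet normal 0.262 0.087 -0.961
  outer loop
   vertex 4.0 2.4 0.8
   vertex 1.0 4.8 0.2
   vertex 4.8 2.2 1.0
  endloop
 endfacet
 facet normal -0.934 0.124 0.334
  outer loop
   vertex 2.2 4.2 3.8
   vertex 0.8 2.8 0.4
   vertex 2.0 0.0 4.8
  endloop
 endfacet
 facet normal -0.935 0.127 0.333
  outer loop
   vertex 2.2 4.2 3.8
   vertex 1.0 4.8 0.2
   vertex 0.8 2.8 0.4
  endloop
 endfacet
 facet normal 0.485 0.181 0.856
  outer loop
   vertex 2.2 4.2 3.8
   vertex 2.0 0.0 4.8
   vertex 3.0 3.0 3.6
  endloop
 endfacet
 facet normal 0.572 0.819 -0.054
  outer loop
   vertex 2.2 4.2 3.8
   vertex 4.8 2.2 1.0
   vertex 1.0 4.8 0.2
  endloop
 endfacet
 facet normal 0.790 0.459 0.406
  outer loop
   vertex 2.2 4.2 3.8
   vertex 3.0 3.0 3.6
   vertex 4.8 2.2 1.0
  endloop
 endfacet
 facet normal 0.164 -0.985 -0.048
  outer loop
   vertex 4.6 0.6 1.4
   vertex 2.0 0.0 4.8
   vertex 2.2 0.2 1.4
  endloop
 endfacet
 facet normal 0.827 0.037 0.561
  outer loop
   vertex 4.6 0.6 1.4
   vertex 4.8 2.2 1.0
   vertex 3.0 3.0 3.6
  endloop
 endfacet
 facet normal 0.796 -0.024 0.605
  outer loop
   vertex 4.6 0.6 1.4
   vertex 3.0 3.0 3.6
   vertex 2.0 0.0 4.8
  endloop
 endfacet
 facet normal 0.173 -0.259 -0.950
  outer loop
   vertex 4.6 0.6 1.4
   vertex 4.0 2.4 0.8
   vertex 4.8 2.2 1.0
  endloop
 endfacet
 facet normal 0.105 -0.141 -0.984
  outer loop
   vertex 1.6 2.0 0.6
   vertex 0.8 2.8 0.4
   vertex 4.0 2.4 0.8
  endloop
 endfacet
 facet normal 0.125 -0.276 -0.953
  outer loop
   vertex 1.6 2.0 0.6
   vertex 4.0 2.4 0.8
   vertex 4.6 0.6 1.4
  endloop
 endfacet
 facet normal -0.248 -0.461 -0.852
  outer loop
   vertex 1.6 2.0 0.6
   vertex 2.2 0.2 1.4
   vertex 0.8 2.8 0.4
  endloop
 endfacet
 facet normal 0.065 -0.387 -0.920
  outer loop
   vertex 1.6 2.0 0.6
   vertex 4.6 0.6 1.4
   vertex 2.2 0.2 1.4
  endloop
 endfacet
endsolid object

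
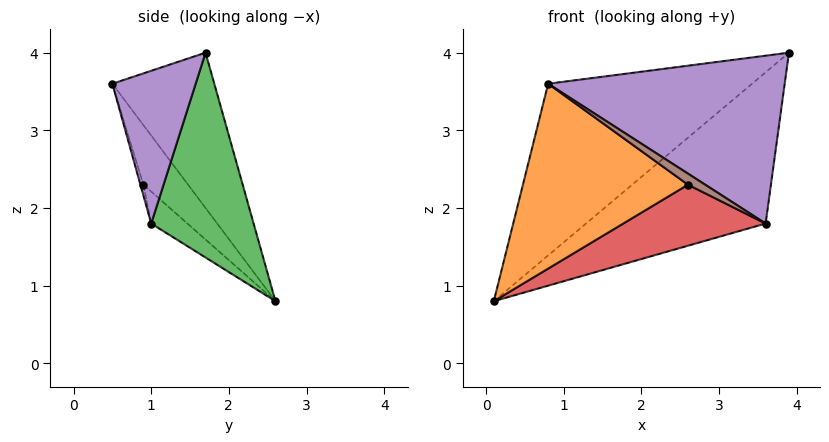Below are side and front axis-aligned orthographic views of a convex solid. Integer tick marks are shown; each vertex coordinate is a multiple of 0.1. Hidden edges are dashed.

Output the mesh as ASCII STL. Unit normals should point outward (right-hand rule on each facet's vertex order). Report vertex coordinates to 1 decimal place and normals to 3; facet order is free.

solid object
 facet normal -0.352 0.704 0.616
  outer loop
   vertex 0.8 0.5 3.6
   vertex 3.9 1.7 4.0
   vertex 0.1 2.6 0.8
  endloop
 endfacet
 facet normal -0.218 -0.806 -0.550
  outer loop
   vertex 2.6 0.9 2.3
   vertex 0.8 0.5 3.6
   vertex 0.1 2.6 0.8
  endloop
 endfacet
 facet normal 0.468 0.821 -0.325
  outer loop
   vertex 3.6 1.0 1.8
   vertex 0.1 2.6 0.8
   vertex 3.9 1.7 4.0
  endloop
 endfacet
 facet normal -0.203 -0.799 -0.566
  outer loop
   vertex 3.6 1.0 1.8
   vertex 2.6 0.9 2.3
   vertex 0.1 2.6 0.8
  endloop
 endfacet
 facet normal 0.322 -0.914 0.247
  outer loop
   vertex 3.6 1.0 1.8
   vertex 3.9 1.7 4.0
   vertex 0.8 0.5 3.6
  endloop
 endfacet
 facet normal -0.152 -0.866 -0.476
  outer loop
   vertex 3.6 1.0 1.8
   vertex 0.8 0.5 3.6
   vertex 2.6 0.9 2.3
  endloop
 endfacet
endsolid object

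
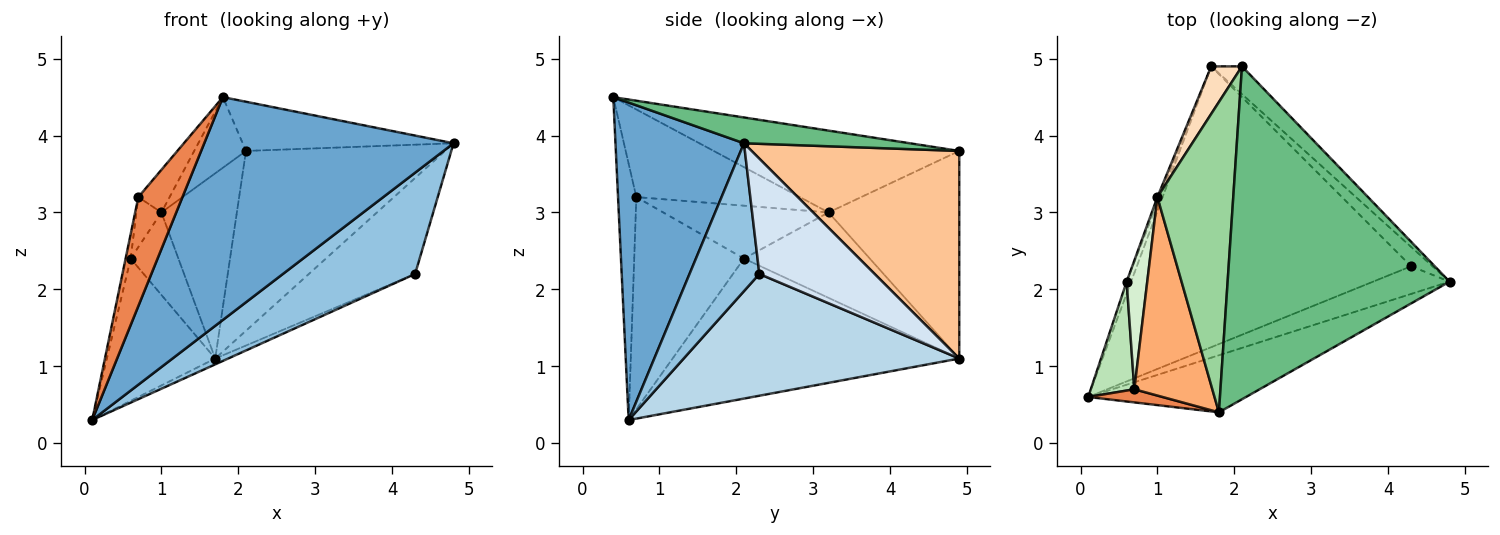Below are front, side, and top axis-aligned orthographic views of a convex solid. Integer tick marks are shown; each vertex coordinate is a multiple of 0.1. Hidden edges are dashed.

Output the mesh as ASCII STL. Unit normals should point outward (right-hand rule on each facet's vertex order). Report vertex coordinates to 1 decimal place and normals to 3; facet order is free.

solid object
 facet normal 0.447 -0.867 -0.222
  outer loop
   vertex 1.8 0.4 4.5
   vertex 0.1 0.6 0.3
   vertex 4.8 2.1 3.9
  endloop
 endfacet
 facet normal 0.454 -0.860 -0.235
  outer loop
   vertex 4.3 2.3 2.2
   vertex 4.8 2.1 3.9
   vertex 0.1 0.6 0.3
  endloop
 endfacet
 facet normal 0.406 0.019 -0.914
  outer loop
   vertex 4.3 2.3 2.2
   vertex 0.1 0.6 0.3
   vertex 1.7 4.9 1.1
  endloop
 endfacet
 facet normal 0.729 0.671 -0.135
  outer loop
   vertex 4.3 2.3 2.2
   vertex 1.7 4.9 1.1
   vertex 4.8 2.1 3.9
  endloop
 endfacet
 facet normal -0.381 -0.918 0.110
  outer loop
   vertex 0.7 0.7 3.2
   vertex 0.1 0.6 0.3
   vertex 1.8 0.4 4.5
  endloop
 endfacet
 facet normal -0.739 0.141 0.658
  outer loop
   vertex 0.7 0.7 3.2
   vertex 1.8 0.4 4.5
   vertex 1.0 3.2 3.0
  endloop
 endfacet
 facet normal 0.718 0.688 -0.106
  outer loop
   vertex 2.1 4.9 3.8
   vertex 4.8 2.1 3.9
   vertex 1.7 4.9 1.1
  endloop
 endfacet
 facet normal -0.859 0.496 0.127
  outer loop
   vertex 2.1 4.9 3.8
   vertex 1.7 4.9 1.1
   vertex 1.0 3.2 3.0
  endloop
 endfacet
 facet normal 0.114 0.145 0.983
  outer loop
   vertex 2.1 4.9 3.8
   vertex 1.8 0.4 4.5
   vertex 4.8 2.1 3.9
  endloop
 endfacet
 facet normal -0.725 0.153 0.672
  outer loop
   vertex 2.1 4.9 3.8
   vertex 1.0 3.2 3.0
   vertex 1.8 0.4 4.5
  endloop
 endfacet
 facet normal -0.979 0.045 0.201
  outer loop
   vertex 0.6 2.1 2.4
   vertex 0.1 0.6 0.3
   vertex 0.7 0.7 3.2
  endloop
 endfacet
 facet normal -0.923 0.139 0.359
  outer loop
   vertex 0.6 2.1 2.4
   vertex 0.7 0.7 3.2
   vertex 1.0 3.2 3.0
  endloop
 endfacet
 facet normal -0.935 0.353 -0.030
  outer loop
   vertex 0.6 2.1 2.4
   vertex 1.7 4.9 1.1
   vertex 0.1 0.6 0.3
  endloop
 endfacet
 facet normal -0.935 0.355 -0.027
  outer loop
   vertex 0.6 2.1 2.4
   vertex 1.0 3.2 3.0
   vertex 1.7 4.9 1.1
  endloop
 endfacet
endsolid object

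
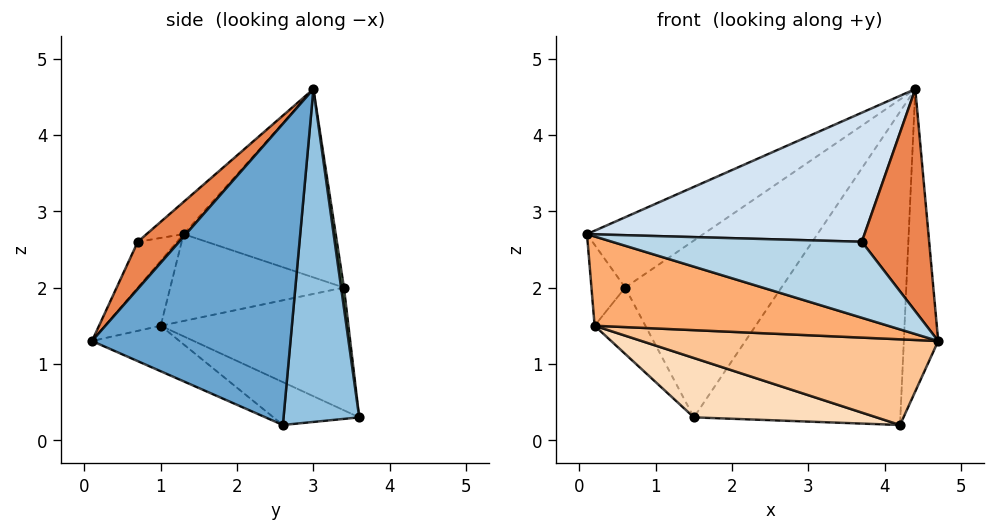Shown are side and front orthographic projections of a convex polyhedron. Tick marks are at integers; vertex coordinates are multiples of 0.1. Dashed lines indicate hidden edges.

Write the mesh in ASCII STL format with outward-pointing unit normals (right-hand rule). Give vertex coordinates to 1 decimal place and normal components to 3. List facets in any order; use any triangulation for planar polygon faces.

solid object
 facet normal 0.984 0.170 -0.060
  outer loop
   vertex 4.2 2.6 0.2
   vertex 4.4 3.0 4.6
   vertex 4.7 0.1 1.3
  endloop
 endfacet
 facet normal 0.342 0.934 -0.100
  outer loop
   vertex 4.2 2.6 0.2
   vertex 1.5 3.6 0.3
   vertex 4.4 3.0 4.6
  endloop
 endfacet
 facet normal -0.147 -0.936 0.319
  outer loop
   vertex 3.7 0.7 2.6
   vertex 0.1 1.3 2.7
   vertex 4.7 0.1 1.3
  endloop
 endfacet
 facet normal -0.085 -0.639 0.765
  outer loop
   vertex 3.7 0.7 2.6
   vertex 4.4 3.0 4.6
   vertex 0.1 1.3 2.7
  endloop
 endfacet
 facet normal 0.410 -0.666 0.623
  outer loop
   vertex 3.7 0.7 2.6
   vertex 4.7 0.1 1.3
   vertex 4.4 3.0 4.6
  endloop
 endfacet
 facet normal -0.182 -0.957 0.224
  outer loop
   vertex 0.2 1.0 1.5
   vertex 4.7 0.1 1.3
   vertex 0.1 1.3 2.7
  endloop
 endfacet
 facet normal -0.124 -0.420 -0.899
  outer loop
   vertex 0.2 1.0 1.5
   vertex 4.2 2.6 0.2
   vertex 4.7 0.1 1.3
  endloop
 endfacet
 facet normal -0.162 -0.345 -0.924
  outer loop
   vertex 0.2 1.0 1.5
   vertex 1.5 3.6 0.3
   vertex 4.2 2.6 0.2
  endloop
 endfacet
 facet normal -0.495 0.379 0.782
  outer loop
   vertex 0.6 3.4 2.0
   vertex 0.1 1.3 2.7
   vertex 4.4 3.0 4.6
  endloop
 endfacet
 facet normal 0.018 0.992 0.126
  outer loop
   vertex 0.6 3.4 2.0
   vertex 4.4 3.0 4.6
   vertex 1.5 3.6 0.3
  endloop
 endfacet
 facet normal -0.974 0.189 -0.128
  outer loop
   vertex 0.6 3.4 2.0
   vertex 0.2 1.0 1.5
   vertex 0.1 1.3 2.7
  endloop
 endfacet
 facet normal -0.870 0.235 -0.433
  outer loop
   vertex 0.6 3.4 2.0
   vertex 1.5 3.6 0.3
   vertex 0.2 1.0 1.5
  endloop
 endfacet
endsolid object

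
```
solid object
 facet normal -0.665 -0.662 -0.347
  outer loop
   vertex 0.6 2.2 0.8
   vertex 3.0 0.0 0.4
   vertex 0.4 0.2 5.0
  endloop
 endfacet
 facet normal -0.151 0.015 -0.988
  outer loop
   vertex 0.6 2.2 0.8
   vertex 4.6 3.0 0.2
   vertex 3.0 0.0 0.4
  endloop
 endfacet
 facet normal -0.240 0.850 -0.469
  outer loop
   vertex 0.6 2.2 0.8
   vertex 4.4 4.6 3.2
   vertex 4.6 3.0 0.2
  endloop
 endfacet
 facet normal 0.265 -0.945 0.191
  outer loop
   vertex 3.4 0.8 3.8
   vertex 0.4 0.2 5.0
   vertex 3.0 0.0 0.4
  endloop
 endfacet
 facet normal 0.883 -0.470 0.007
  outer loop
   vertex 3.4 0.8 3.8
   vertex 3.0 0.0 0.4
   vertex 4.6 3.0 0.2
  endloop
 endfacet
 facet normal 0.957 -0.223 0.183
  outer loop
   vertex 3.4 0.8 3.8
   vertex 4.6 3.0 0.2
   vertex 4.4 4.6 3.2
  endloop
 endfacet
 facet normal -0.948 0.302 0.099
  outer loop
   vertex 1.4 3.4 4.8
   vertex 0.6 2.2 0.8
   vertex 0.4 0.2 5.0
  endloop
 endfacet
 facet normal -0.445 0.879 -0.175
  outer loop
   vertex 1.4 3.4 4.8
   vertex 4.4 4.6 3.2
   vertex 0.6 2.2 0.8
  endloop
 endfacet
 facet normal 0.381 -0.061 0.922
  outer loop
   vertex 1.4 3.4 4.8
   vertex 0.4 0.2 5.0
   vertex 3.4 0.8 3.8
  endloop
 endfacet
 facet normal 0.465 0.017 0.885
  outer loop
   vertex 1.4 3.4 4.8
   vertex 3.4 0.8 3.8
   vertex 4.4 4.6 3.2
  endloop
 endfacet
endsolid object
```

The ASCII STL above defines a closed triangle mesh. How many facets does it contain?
10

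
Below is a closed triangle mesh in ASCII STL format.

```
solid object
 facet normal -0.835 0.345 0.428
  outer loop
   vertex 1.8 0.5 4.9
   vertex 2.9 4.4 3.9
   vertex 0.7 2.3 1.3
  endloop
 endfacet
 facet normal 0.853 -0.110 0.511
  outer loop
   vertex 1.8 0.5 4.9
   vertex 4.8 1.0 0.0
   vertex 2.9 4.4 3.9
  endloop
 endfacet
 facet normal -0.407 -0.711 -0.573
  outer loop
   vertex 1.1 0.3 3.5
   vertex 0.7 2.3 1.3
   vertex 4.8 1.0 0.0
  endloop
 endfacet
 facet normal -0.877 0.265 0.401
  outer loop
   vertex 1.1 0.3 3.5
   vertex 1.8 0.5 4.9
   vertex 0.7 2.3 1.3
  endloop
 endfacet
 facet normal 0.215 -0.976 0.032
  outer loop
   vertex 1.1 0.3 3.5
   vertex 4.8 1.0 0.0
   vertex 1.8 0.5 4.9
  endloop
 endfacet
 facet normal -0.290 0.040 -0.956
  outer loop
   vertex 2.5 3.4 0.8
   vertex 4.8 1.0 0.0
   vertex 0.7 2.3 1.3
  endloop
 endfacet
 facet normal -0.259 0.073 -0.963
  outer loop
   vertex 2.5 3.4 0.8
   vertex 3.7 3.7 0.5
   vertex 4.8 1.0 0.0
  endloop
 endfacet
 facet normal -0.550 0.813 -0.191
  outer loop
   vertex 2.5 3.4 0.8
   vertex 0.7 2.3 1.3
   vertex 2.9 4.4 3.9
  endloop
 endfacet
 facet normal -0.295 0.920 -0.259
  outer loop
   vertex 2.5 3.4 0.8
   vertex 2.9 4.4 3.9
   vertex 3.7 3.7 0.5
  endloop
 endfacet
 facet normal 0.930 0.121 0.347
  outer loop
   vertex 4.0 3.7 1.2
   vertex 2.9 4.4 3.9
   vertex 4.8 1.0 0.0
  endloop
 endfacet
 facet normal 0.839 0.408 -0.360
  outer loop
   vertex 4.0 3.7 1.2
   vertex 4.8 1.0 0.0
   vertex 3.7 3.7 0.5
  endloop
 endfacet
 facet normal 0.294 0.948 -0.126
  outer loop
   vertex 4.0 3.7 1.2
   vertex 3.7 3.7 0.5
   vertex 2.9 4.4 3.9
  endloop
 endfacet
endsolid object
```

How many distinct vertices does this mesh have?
8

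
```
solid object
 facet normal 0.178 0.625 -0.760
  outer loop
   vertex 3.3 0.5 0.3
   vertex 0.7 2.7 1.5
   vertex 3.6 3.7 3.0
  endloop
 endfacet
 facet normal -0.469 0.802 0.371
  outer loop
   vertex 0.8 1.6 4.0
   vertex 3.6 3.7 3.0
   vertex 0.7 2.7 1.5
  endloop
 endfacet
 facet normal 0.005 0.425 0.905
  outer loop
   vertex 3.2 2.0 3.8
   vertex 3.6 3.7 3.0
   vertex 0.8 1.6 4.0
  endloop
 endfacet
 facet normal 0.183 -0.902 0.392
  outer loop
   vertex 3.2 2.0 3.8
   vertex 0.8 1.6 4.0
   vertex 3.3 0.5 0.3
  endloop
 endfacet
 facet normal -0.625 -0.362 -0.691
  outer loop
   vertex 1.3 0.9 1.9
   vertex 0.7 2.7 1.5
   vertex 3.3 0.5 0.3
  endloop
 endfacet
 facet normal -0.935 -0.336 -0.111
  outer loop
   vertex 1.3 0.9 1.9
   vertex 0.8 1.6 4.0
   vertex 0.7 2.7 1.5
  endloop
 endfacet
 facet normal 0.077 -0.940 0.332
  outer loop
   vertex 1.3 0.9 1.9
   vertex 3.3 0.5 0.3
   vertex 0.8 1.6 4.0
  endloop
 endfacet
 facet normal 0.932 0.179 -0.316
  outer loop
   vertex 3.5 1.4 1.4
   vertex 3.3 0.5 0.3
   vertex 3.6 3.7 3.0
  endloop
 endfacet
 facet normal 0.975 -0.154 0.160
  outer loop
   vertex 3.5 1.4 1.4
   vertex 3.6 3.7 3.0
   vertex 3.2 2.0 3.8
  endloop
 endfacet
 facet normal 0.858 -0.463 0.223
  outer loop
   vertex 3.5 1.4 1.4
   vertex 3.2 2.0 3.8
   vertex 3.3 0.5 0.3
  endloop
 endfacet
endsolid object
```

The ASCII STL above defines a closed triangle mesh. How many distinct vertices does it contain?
7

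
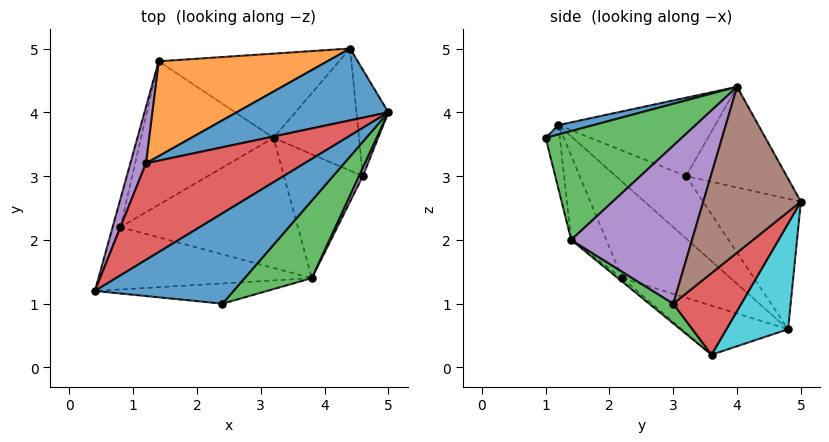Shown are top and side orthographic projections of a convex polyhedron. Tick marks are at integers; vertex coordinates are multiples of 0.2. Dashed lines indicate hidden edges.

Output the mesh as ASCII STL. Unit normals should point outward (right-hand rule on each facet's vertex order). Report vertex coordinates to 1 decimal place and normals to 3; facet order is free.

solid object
 facet normal 0.064 -0.309 0.949
  outer loop
   vertex 2.4 1.0 3.6
   vertex 5.0 4.0 4.4
   vertex 0.4 1.2 3.8
  endloop
 endfacet
 facet normal -0.127 -0.930 -0.344
  outer loop
   vertex 3.8 1.4 2.0
   vertex 2.4 1.0 3.6
   vertex 0.4 1.2 3.8
  endloop
 endfacet
 facet normal 0.640 -0.660 0.395
  outer loop
   vertex 3.8 1.4 2.0
   vertex 5.0 4.0 4.4
   vertex 2.4 1.0 3.6
  endloop
 endfacet
 facet normal -0.391 0.472 0.790
  outer loop
   vertex 1.2 3.2 3.0
   vertex 0.4 1.2 3.8
   vertex 5.0 4.0 4.4
  endloop
 endfacet
 facet normal -0.873 0.436 0.218
  outer loop
   vertex 1.2 3.2 3.0
   vertex 1.4 4.8 0.6
   vertex 0.4 1.2 3.8
  endloop
 endfacet
 facet normal -0.976 0.201 -0.079
  outer loop
   vertex 0.8 2.2 1.4
   vertex 0.4 1.2 3.8
   vertex 1.4 4.8 0.6
  endloop
 endfacet
 facet normal -0.340 -0.204 -0.918
  outer loop
   vertex 0.8 2.2 1.4
   vertex 1.4 4.8 0.6
   vertex 3.2 3.6 0.2
  endloop
 endfacet
 facet normal -0.160 -0.901 -0.402
  outer loop
   vertex 0.8 2.2 1.4
   vertex 3.8 1.4 2.0
   vertex 0.4 1.2 3.8
  endloop
 endfacet
 facet normal -0.015 -0.636 -0.772
  outer loop
   vertex 0.8 2.2 1.4
   vertex 3.2 3.6 0.2
   vertex 3.8 1.4 2.0
  endloop
 endfacet
 facet normal 0.349 0.723 -0.596
  outer loop
   vertex 4.4 5.0 2.6
   vertex 3.2 3.6 0.2
   vertex 1.4 4.8 0.6
  endloop
 endfacet
 facet normal -0.360 0.760 0.542
  outer loop
   vertex 4.4 5.0 2.6
   vertex 1.2 3.2 3.0
   vertex 5.0 4.0 4.4
  endloop
 endfacet
 facet normal -0.380 0.784 0.491
  outer loop
   vertex 4.4 5.0 2.6
   vertex 1.4 4.8 0.6
   vertex 1.2 3.2 3.0
  endloop
 endfacet
 facet normal 0.196 -0.588 -0.784
  outer loop
   vertex 4.6 3.0 1.0
   vertex 3.8 1.4 2.0
   vertex 3.2 3.6 0.2
  endloop
 endfacet
 facet normal 0.580 0.544 -0.607
  outer loop
   vertex 4.6 3.0 1.0
   vertex 3.2 3.6 0.2
   vertex 4.4 5.0 2.6
  endloop
 endfacet
 facet normal 0.900 -0.436 0.022
  outer loop
   vertex 4.6 3.0 1.0
   vertex 5.0 4.0 4.4
   vertex 3.8 1.4 2.0
  endloop
 endfacet
 facet normal 0.953 0.242 -0.183
  outer loop
   vertex 4.6 3.0 1.0
   vertex 4.4 5.0 2.6
   vertex 5.0 4.0 4.4
  endloop
 endfacet
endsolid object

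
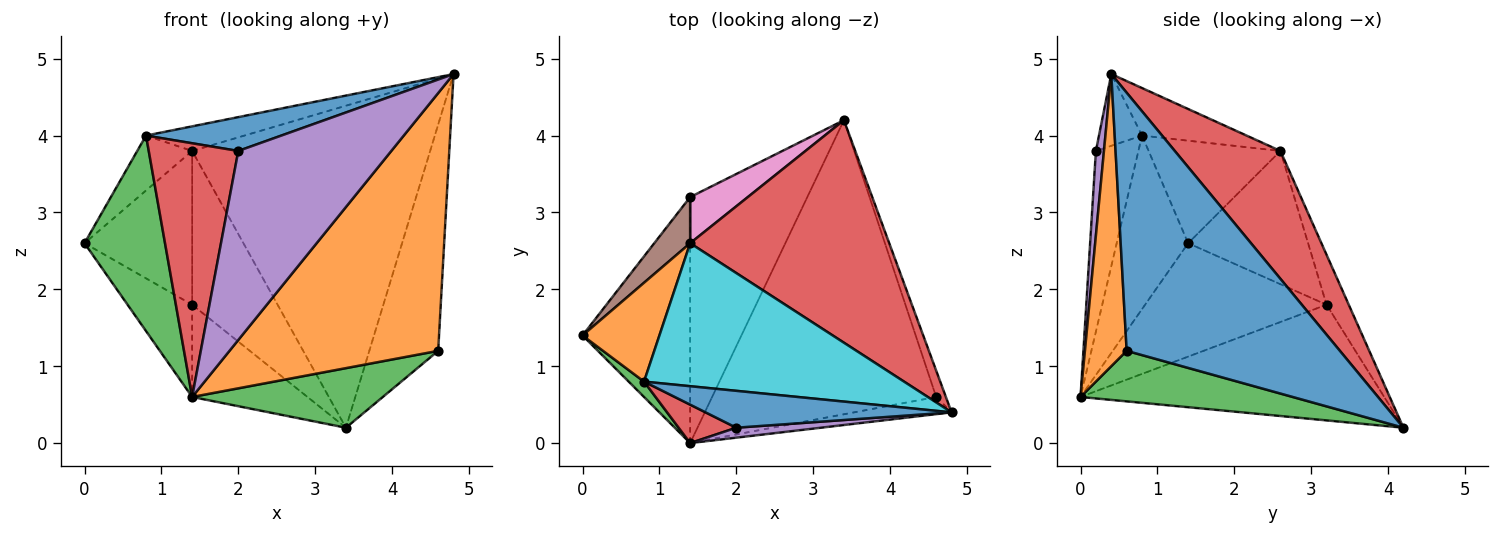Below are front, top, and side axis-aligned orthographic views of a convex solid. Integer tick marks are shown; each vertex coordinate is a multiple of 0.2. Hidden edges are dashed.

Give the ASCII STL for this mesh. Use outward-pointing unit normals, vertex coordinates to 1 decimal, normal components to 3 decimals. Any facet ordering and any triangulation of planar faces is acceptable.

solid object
 facet normal 0.951 0.307 -0.036
  outer loop
   vertex 4.6 0.6 1.2
   vertex 3.4 4.2 0.2
   vertex 4.8 0.4 4.8
  endloop
 endfacet
 facet normal 0.196 -0.978 -0.065
  outer loop
   vertex 4.6 0.6 1.2
   vertex 4.8 0.4 4.8
   vertex 1.4 0.0 0.6
  endloop
 endfacet
 facet normal 0.216 -0.194 -0.957
  outer loop
   vertex 4.6 0.6 1.2
   vertex 1.4 0.0 0.6
   vertex 3.4 4.2 0.2
  endloop
 endfacet
 facet normal 0.343 0.773 0.534
  outer loop
   vertex 1.4 2.6 3.8
   vertex 4.8 0.4 4.8
   vertex 3.4 4.2 0.2
  endloop
 endfacet
 facet normal 0.052 -0.997 0.052
  outer loop
   vertex 2.0 0.2 3.8
   vertex 1.4 0.0 0.6
   vertex 4.8 0.4 4.8
  endloop
 endfacet
 facet normal -0.730 0.655 0.196
  outer loop
   vertex 1.4 3.2 1.8
   vertex 0.0 1.4 2.6
   vertex 1.4 2.6 3.8
  endloop
 endfacet
 facet normal -0.242 0.929 0.279
  outer loop
   vertex 1.4 3.2 1.8
   vertex 1.4 2.6 3.8
   vertex 3.4 4.2 0.2
  endloop
 endfacet
 facet normal -0.702 0.250 -0.667
  outer loop
   vertex 1.4 3.2 1.8
   vertex 1.4 0.0 0.6
   vertex 0.0 1.4 2.6
  endloop
 endfacet
 facet normal -0.679 0.258 -0.687
  outer loop
   vertex 1.4 3.2 1.8
   vertex 3.4 4.2 0.2
   vertex 1.4 0.0 0.6
  endloop
 endfacet
 facet normal -0.177 0.167 0.970
  outer loop
   vertex 0.8 0.8 4.0
   vertex 4.8 0.4 4.8
   vertex 1.4 2.6 3.8
  endloop
 endfacet
 facet normal -0.210 -0.661 0.721
  outer loop
   vertex 0.8 0.8 4.0
   vertex 2.0 0.2 3.8
   vertex 4.8 0.4 4.8
  endloop
 endfacet
 facet normal -0.759 0.316 0.569
  outer loop
   vertex 0.8 0.8 4.0
   vertex 1.4 2.6 3.8
   vertex 0.0 1.4 2.6
  endloop
 endfacet
 facet normal -0.663 -0.747 0.059
  outer loop
   vertex 0.8 0.8 4.0
   vertex 0.0 1.4 2.6
   vertex 1.4 0.0 0.6
  endloop
 endfacet
 facet normal -0.425 -0.895 0.136
  outer loop
   vertex 0.8 0.8 4.0
   vertex 1.4 0.0 0.6
   vertex 2.0 0.2 3.8
  endloop
 endfacet
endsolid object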